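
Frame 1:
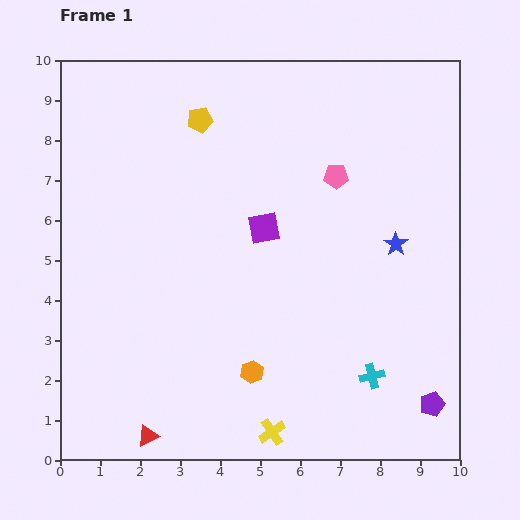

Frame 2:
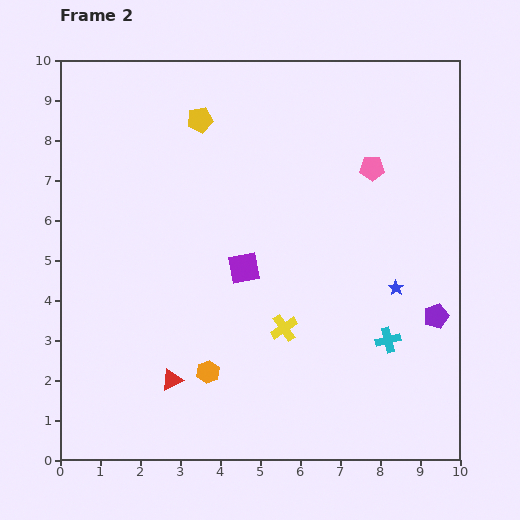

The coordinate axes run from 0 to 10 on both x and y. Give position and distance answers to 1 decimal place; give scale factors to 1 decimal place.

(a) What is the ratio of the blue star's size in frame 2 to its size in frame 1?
0.7×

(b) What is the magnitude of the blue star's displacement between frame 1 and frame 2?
1.1

The blue star moved from (8.4, 5.4) to (8.4, 4.3), a distance of √(0.0² + 1.1²) ≈ 1.1.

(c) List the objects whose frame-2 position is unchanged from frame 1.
the yellow pentagon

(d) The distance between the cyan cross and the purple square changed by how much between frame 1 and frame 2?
-0.6

Distance in frame 1: 4.6. Distance in frame 2: 4.0.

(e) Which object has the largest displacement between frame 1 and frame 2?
the yellow cross

(moved 2.6; next 2.2)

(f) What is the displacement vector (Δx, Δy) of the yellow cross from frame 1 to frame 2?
(0.3, 2.6)

The yellow cross was at (5.3, 0.7) in frame 1 and (5.6, 3.3) in frame 2.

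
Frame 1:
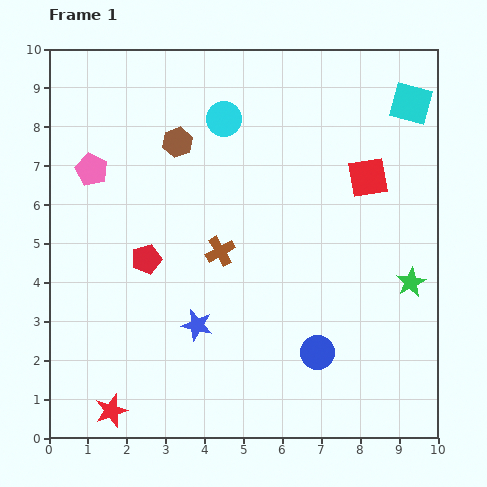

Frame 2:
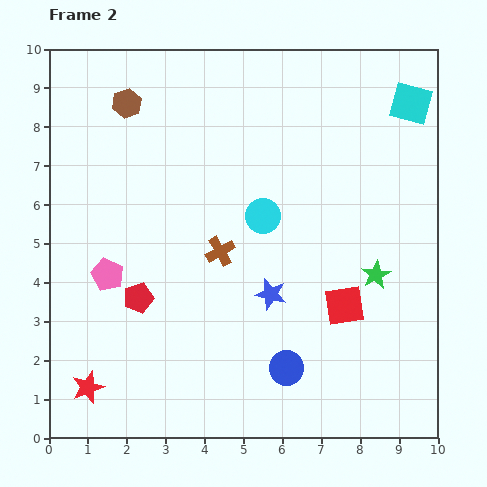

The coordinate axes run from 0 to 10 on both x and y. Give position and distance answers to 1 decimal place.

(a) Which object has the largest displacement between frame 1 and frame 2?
the red square

(moved 3.4; next 2.7)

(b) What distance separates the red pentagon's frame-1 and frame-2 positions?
1.0

The red pentagon moved from (2.5, 4.6) to (2.3, 3.6), a distance of √(0.2² + 1.0²) ≈ 1.0.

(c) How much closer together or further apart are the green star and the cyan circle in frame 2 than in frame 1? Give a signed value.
-3.1

Distance in frame 1: 6.4. Distance in frame 2: 3.3.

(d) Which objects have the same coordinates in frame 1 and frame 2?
the brown cross, the cyan square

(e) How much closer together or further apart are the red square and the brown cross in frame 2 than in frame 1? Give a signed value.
-0.7

Distance in frame 1: 4.2. Distance in frame 2: 3.5.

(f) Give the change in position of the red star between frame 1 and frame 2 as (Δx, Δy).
(-0.6, 0.6)

The red star was at (1.6, 0.7) in frame 1 and (1.0, 1.3) in frame 2.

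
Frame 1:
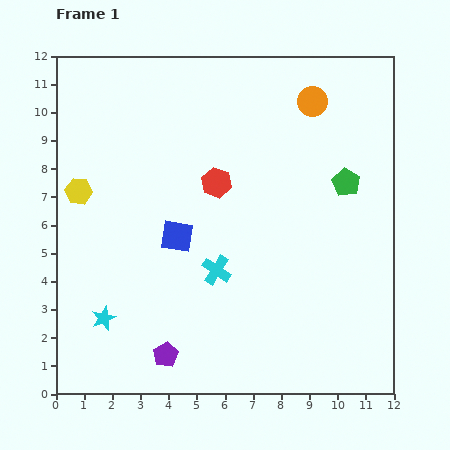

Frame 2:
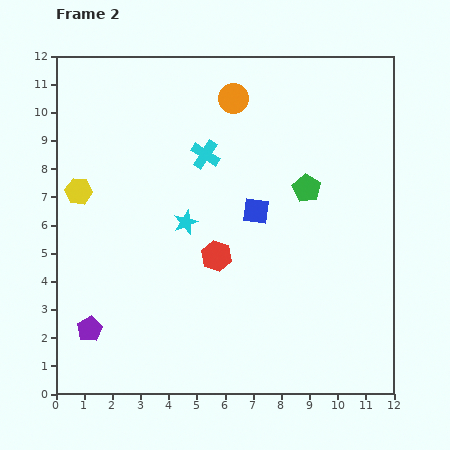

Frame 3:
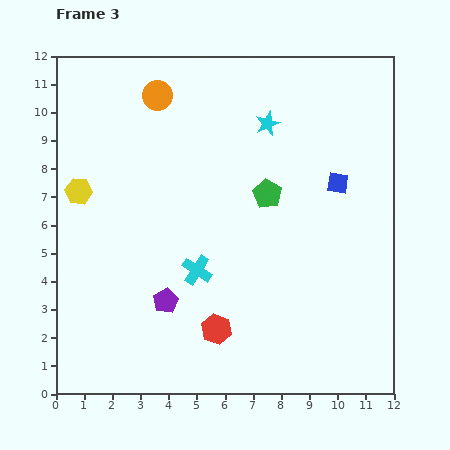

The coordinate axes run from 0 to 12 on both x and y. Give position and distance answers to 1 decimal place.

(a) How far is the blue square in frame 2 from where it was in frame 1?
2.9

The blue square moved from (4.3, 5.6) to (7.1, 6.5), a distance of √(2.8² + 0.9²) ≈ 2.9.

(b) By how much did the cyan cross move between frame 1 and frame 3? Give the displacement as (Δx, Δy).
(-0.7, 0.0)

The cyan cross was at (5.7, 4.4) in frame 1 and (5.0, 4.4) in frame 3.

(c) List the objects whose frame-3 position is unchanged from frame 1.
the yellow hexagon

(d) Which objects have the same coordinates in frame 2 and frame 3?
the yellow hexagon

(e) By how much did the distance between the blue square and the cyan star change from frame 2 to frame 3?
+0.8

Distance in frame 2: 2.5. Distance in frame 3: 3.3.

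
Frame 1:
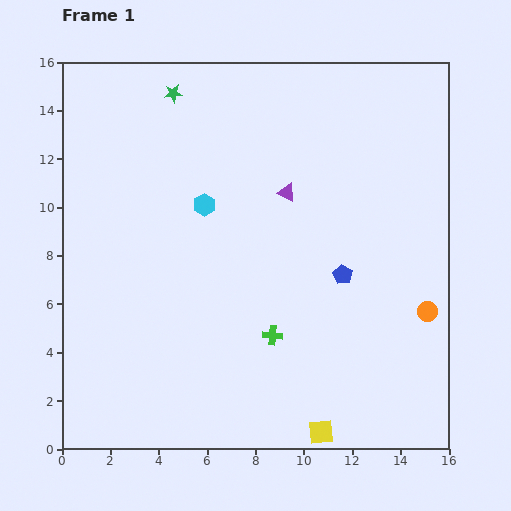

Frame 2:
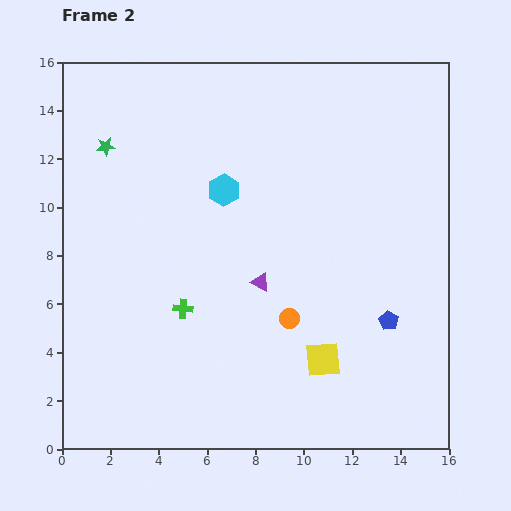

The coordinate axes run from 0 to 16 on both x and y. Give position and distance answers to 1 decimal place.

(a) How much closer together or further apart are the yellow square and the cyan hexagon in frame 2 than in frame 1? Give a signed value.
-2.5

Distance in frame 1: 10.6. Distance in frame 2: 8.1.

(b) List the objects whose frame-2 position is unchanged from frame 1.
none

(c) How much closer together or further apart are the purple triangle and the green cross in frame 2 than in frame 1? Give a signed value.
-2.5

Distance in frame 1: 5.9. Distance in frame 2: 3.4.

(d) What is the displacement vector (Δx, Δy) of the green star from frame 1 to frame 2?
(-2.8, -2.2)

The green star was at (4.6, 14.7) in frame 1 and (1.8, 12.5) in frame 2.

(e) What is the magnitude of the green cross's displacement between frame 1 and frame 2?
3.9

The green cross moved from (8.7, 4.7) to (5.0, 5.8), a distance of √(3.7² + 1.1²) ≈ 3.9.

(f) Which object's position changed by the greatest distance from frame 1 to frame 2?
the orange circle

(moved 5.7; next 3.9)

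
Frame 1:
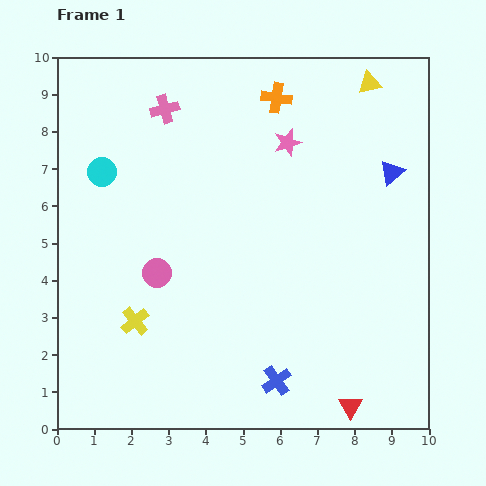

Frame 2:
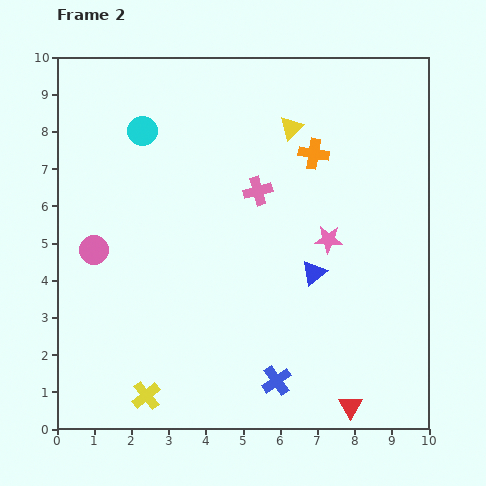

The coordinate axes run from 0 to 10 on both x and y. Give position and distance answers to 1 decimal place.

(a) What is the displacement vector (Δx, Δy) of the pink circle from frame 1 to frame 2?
(-1.7, 0.6)

The pink circle was at (2.7, 4.2) in frame 1 and (1.0, 4.8) in frame 2.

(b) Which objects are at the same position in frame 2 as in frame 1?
the blue cross, the red triangle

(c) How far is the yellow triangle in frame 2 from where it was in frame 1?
2.4

The yellow triangle moved from (8.4, 9.3) to (6.3, 8.1), a distance of √(2.1² + 1.2²) ≈ 2.4.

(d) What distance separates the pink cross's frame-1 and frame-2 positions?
3.3

The pink cross moved from (2.9, 8.6) to (5.4, 6.4), a distance of √(2.5² + 2.2²) ≈ 3.3.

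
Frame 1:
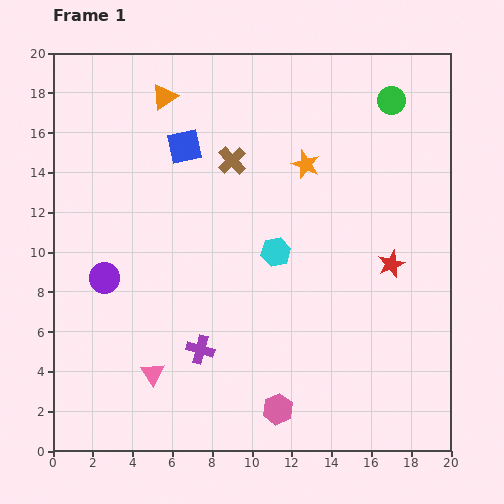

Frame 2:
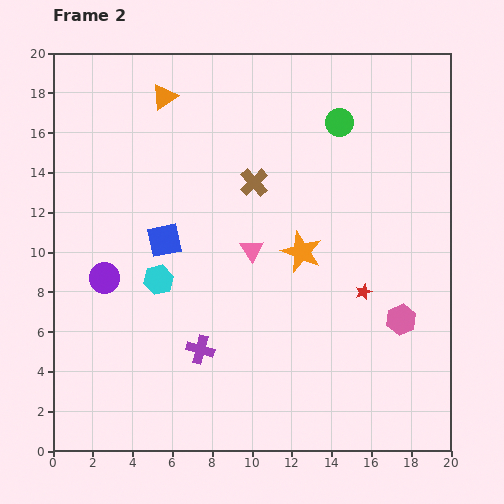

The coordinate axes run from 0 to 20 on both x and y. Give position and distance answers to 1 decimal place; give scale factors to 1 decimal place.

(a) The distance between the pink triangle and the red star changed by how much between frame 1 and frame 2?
-7.2

Distance in frame 1: 13.2. Distance in frame 2: 6.0.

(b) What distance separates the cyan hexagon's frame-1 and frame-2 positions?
6.1

The cyan hexagon moved from (11.2, 10.0) to (5.3, 8.6), a distance of √(5.9² + 1.4²) ≈ 6.1.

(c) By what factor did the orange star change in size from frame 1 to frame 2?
1.4×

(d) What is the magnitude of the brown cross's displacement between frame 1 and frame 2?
1.6

The brown cross moved from (9.0, 14.6) to (10.1, 13.5), a distance of √(1.1² + 1.1²) ≈ 1.6.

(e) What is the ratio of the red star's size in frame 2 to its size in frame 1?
0.6×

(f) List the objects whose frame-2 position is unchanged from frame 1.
the orange triangle, the purple circle, the purple cross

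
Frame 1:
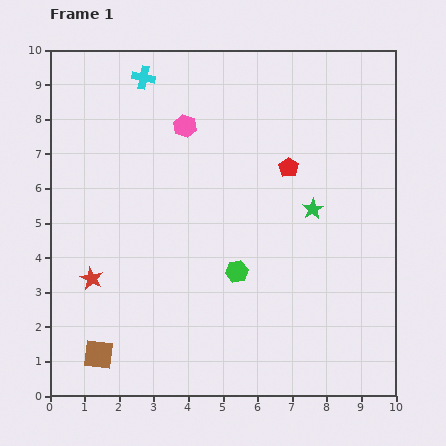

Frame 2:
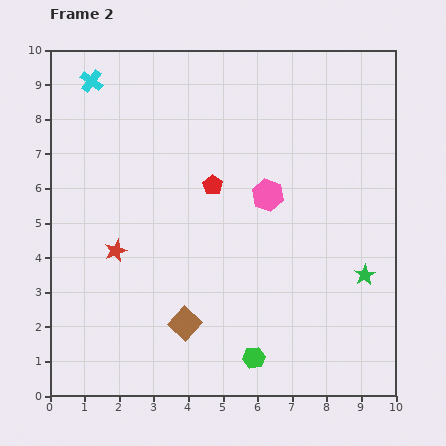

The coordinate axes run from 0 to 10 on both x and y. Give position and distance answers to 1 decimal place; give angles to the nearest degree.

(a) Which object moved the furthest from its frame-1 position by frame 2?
the pink hexagon

(moved 3.1; next 2.7)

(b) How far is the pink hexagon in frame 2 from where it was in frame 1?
3.1

The pink hexagon moved from (3.9, 7.8) to (6.3, 5.8), a distance of √(2.4² + 2.0²) ≈ 3.1.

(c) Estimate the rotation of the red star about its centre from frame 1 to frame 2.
24° clockwise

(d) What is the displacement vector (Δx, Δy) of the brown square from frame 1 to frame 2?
(2.5, 0.9)

The brown square was at (1.4, 1.2) in frame 1 and (3.9, 2.1) in frame 2.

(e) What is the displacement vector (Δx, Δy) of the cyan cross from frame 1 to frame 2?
(-1.5, -0.1)

The cyan cross was at (2.7, 9.2) in frame 1 and (1.2, 9.1) in frame 2.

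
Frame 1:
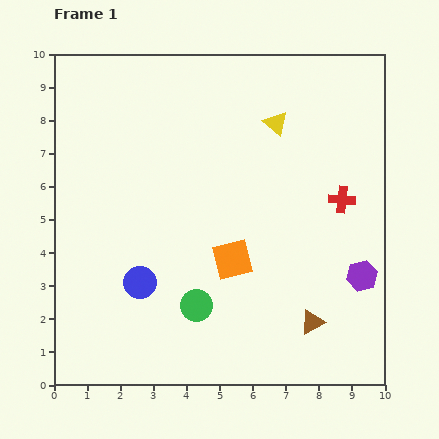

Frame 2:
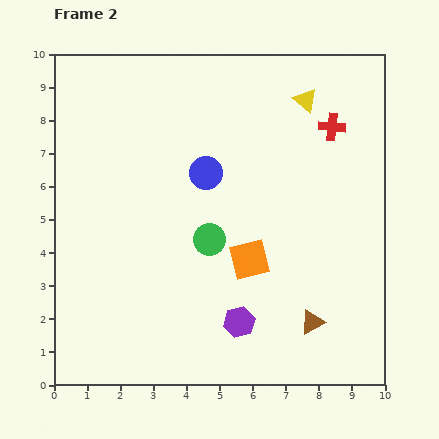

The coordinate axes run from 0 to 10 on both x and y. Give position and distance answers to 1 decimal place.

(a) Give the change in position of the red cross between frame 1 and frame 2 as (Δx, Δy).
(-0.3, 2.2)

The red cross was at (8.7, 5.6) in frame 1 and (8.4, 7.8) in frame 2.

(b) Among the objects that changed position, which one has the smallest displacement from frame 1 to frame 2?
the orange square

(moved 0.5)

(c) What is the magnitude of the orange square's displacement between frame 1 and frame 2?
0.5

The orange square moved from (5.4, 3.8) to (5.9, 3.8), a distance of √(0.5² + 0.0²) ≈ 0.5.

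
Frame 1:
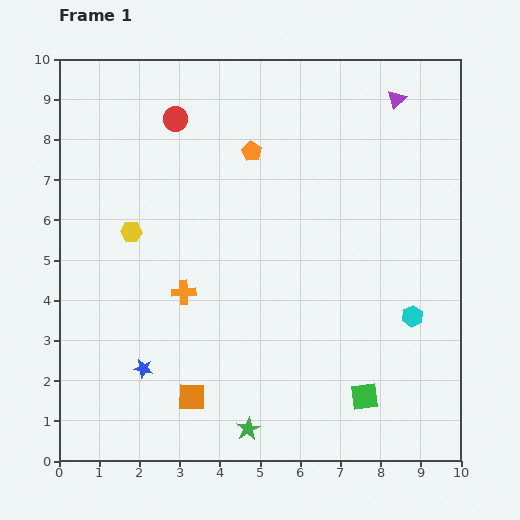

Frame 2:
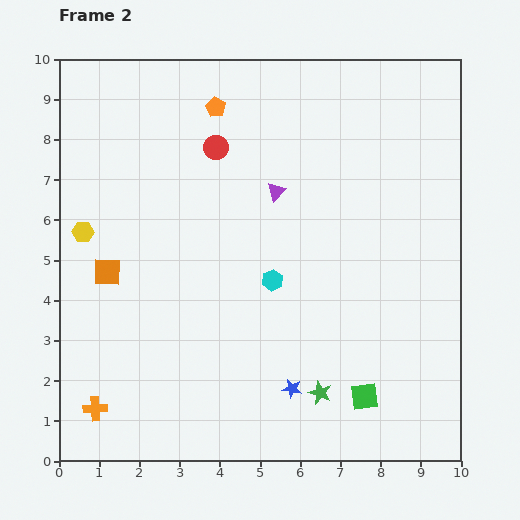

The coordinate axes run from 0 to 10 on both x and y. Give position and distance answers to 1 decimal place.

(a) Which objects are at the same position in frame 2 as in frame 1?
the green square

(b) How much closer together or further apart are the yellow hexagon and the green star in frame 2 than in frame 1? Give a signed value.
+1.4

Distance in frame 1: 5.7. Distance in frame 2: 7.1.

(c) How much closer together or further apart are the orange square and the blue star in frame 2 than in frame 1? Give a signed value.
+4.0

Distance in frame 1: 1.4. Distance in frame 2: 5.4.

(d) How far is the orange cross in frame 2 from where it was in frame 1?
3.6

The orange cross moved from (3.1, 4.2) to (0.9, 1.3), a distance of √(2.2² + 2.9²) ≈ 3.6.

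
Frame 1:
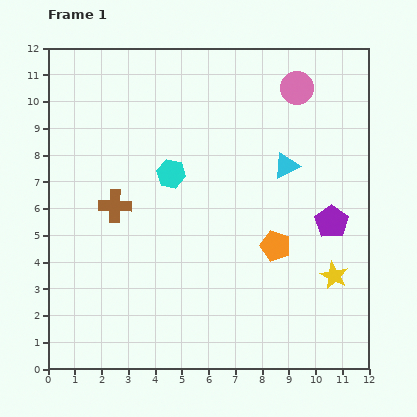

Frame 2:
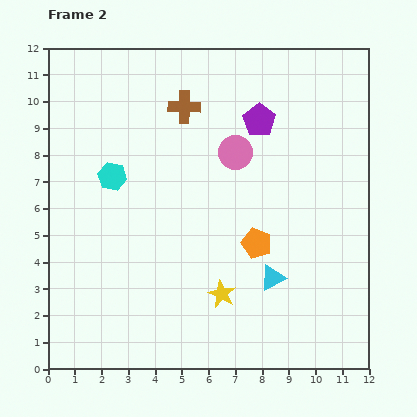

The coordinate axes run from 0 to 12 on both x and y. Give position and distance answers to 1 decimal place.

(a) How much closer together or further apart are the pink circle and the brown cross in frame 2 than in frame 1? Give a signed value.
-5.6

Distance in frame 1: 8.1. Distance in frame 2: 2.5.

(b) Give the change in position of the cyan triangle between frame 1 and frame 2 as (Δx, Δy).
(-0.5, -4.2)

The cyan triangle was at (8.9, 7.6) in frame 1 and (8.4, 3.4) in frame 2.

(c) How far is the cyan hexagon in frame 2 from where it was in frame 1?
2.2

The cyan hexagon moved from (4.6, 7.3) to (2.4, 7.2), a distance of √(2.2² + 0.1²) ≈ 2.2.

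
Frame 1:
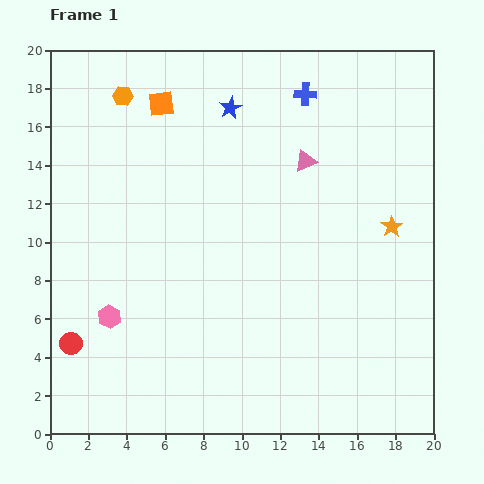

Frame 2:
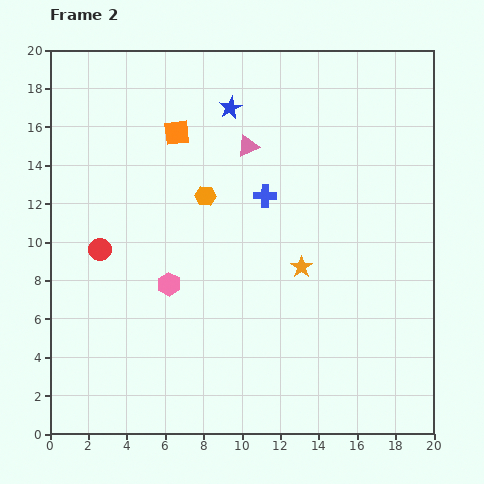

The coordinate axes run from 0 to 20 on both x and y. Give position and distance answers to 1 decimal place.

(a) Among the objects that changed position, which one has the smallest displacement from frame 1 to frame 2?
the orange square

(moved 1.7)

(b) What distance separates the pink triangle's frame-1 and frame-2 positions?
3.1

The pink triangle moved from (13.3, 14.2) to (10.3, 15.0), a distance of √(3.0² + 0.8²) ≈ 3.1.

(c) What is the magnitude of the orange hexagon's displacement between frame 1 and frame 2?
6.7

The orange hexagon moved from (3.8, 17.6) to (8.1, 12.4), a distance of √(4.3² + 5.2²) ≈ 6.7.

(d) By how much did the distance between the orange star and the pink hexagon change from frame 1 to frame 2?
-8.4

Distance in frame 1: 15.4. Distance in frame 2: 7.0.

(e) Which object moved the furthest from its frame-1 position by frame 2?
the orange hexagon

(moved 6.7; next 5.7)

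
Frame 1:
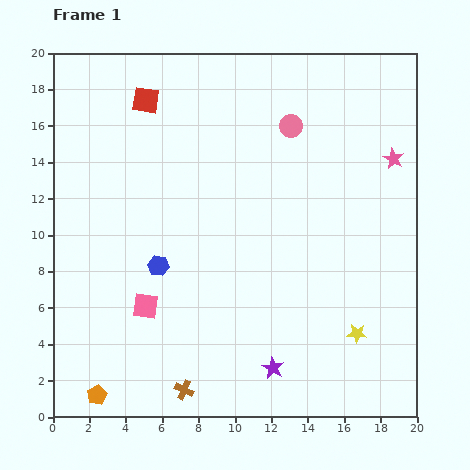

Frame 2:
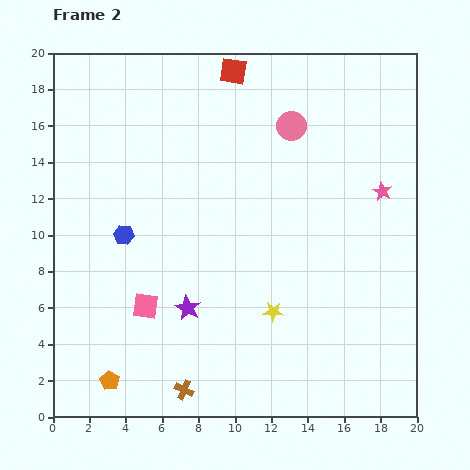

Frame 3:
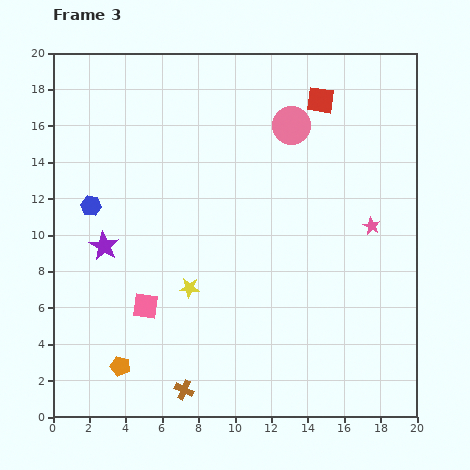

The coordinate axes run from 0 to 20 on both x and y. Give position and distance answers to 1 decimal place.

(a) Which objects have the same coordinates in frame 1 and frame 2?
the pink circle, the pink square, the brown cross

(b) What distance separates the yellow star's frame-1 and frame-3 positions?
9.5

The yellow star moved from (16.7, 4.6) to (7.5, 7.1), a distance of √(9.2² + 2.5²) ≈ 9.5.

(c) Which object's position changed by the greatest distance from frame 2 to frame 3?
the purple star

(moved 5.7; next 5.1)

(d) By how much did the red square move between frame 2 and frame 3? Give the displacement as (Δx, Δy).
(4.8, -1.6)

The red square was at (9.9, 19.0) in frame 2 and (14.7, 17.4) in frame 3.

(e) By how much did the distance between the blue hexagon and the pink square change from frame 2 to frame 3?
+2.2

Distance in frame 2: 4.1. Distance in frame 3: 6.3.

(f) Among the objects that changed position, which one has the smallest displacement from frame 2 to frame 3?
the orange pentagon

(moved 1.0)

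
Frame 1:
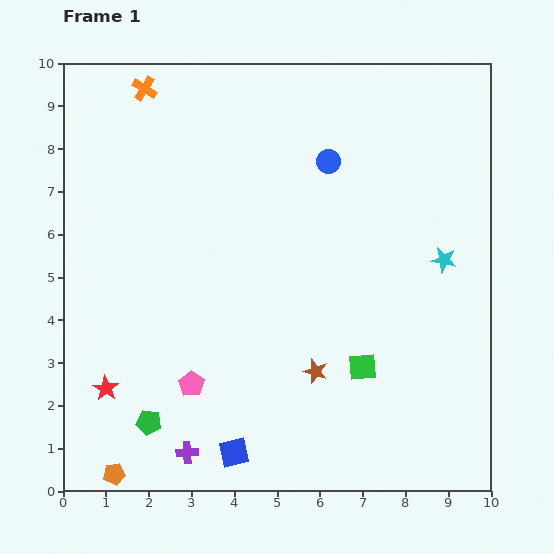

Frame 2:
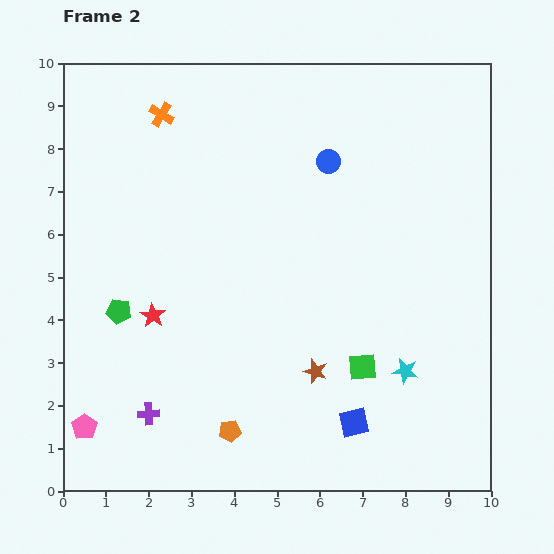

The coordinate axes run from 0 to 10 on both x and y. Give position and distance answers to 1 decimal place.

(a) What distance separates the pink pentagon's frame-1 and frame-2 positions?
2.7

The pink pentagon moved from (3.0, 2.5) to (0.5, 1.5), a distance of √(2.5² + 1.0²) ≈ 2.7.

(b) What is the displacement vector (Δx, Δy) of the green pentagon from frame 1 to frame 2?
(-0.7, 2.6)

The green pentagon was at (2.0, 1.6) in frame 1 and (1.3, 4.2) in frame 2.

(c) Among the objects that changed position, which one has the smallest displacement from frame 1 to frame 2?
the orange cross

(moved 0.7)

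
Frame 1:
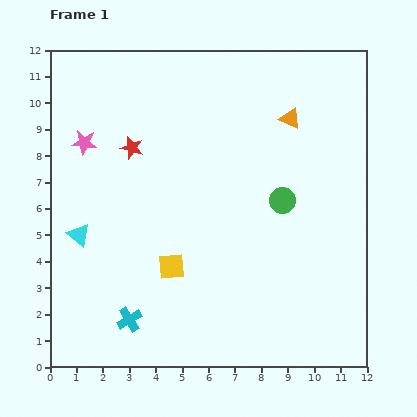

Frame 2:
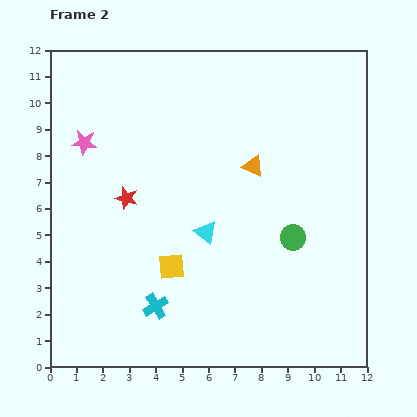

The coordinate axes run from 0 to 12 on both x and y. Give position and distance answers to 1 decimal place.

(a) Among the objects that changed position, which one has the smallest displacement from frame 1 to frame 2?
the cyan cross

(moved 1.1)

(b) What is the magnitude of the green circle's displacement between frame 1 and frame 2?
1.5

The green circle moved from (8.8, 6.3) to (9.2, 4.9), a distance of √(0.4² + 1.4²) ≈ 1.5.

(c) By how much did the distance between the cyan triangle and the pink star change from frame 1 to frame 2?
+2.2

Distance in frame 1: 3.5. Distance in frame 2: 5.7.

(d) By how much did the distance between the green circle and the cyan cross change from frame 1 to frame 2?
-1.5

Distance in frame 1: 7.3. Distance in frame 2: 5.8.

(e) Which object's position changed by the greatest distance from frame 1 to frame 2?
the cyan triangle

(moved 4.8; next 2.3)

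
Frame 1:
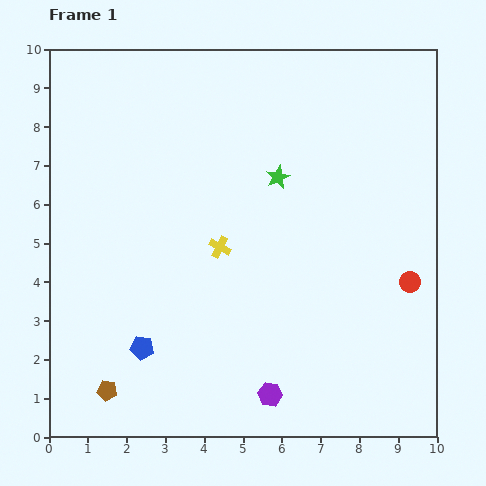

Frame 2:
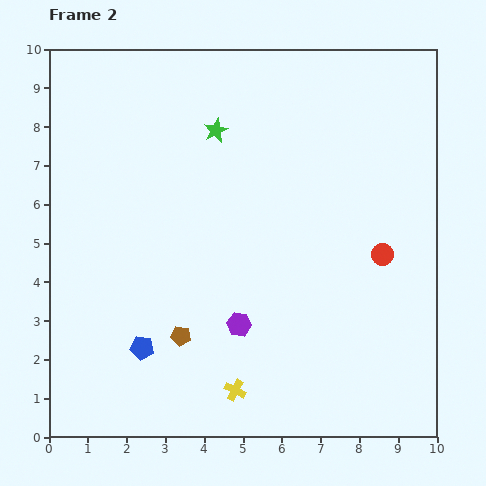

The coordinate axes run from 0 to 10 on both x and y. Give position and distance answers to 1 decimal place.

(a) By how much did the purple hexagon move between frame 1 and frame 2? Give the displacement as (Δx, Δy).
(-0.8, 1.8)

The purple hexagon was at (5.7, 1.1) in frame 1 and (4.9, 2.9) in frame 2.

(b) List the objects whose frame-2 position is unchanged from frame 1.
the blue pentagon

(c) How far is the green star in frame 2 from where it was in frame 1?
2.0

The green star moved from (5.9, 6.7) to (4.3, 7.9), a distance of √(1.6² + 1.2²) ≈ 2.0.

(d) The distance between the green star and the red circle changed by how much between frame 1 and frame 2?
+1.1

Distance in frame 1: 4.3. Distance in frame 2: 5.4.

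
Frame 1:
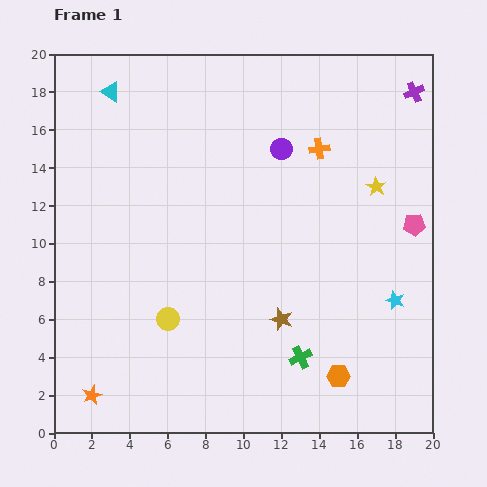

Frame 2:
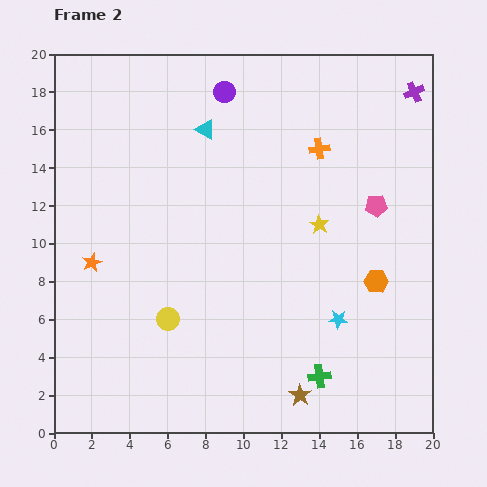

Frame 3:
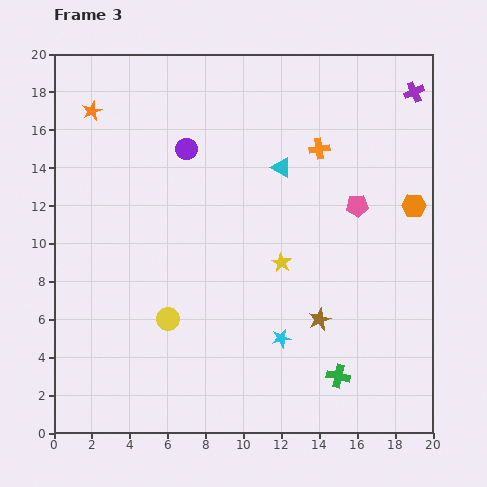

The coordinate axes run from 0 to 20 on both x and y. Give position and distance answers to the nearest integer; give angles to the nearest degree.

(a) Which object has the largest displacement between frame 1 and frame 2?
the orange star

(moved 7; next 5)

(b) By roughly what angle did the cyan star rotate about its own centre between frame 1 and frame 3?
31° counter-clockwise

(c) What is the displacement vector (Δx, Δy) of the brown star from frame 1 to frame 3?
(2, 0)

The brown star was at (12, 6) in frame 1 and (14, 6) in frame 3.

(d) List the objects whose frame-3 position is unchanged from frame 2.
the orange cross, the yellow circle, the purple cross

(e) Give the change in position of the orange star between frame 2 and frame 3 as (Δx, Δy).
(0, 8)

The orange star was at (2, 9) in frame 2 and (2, 17) in frame 3.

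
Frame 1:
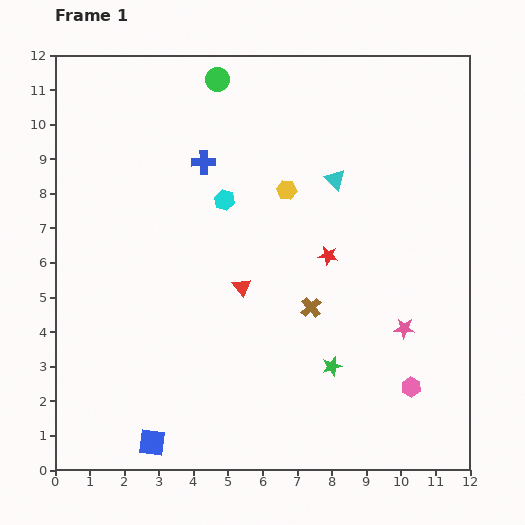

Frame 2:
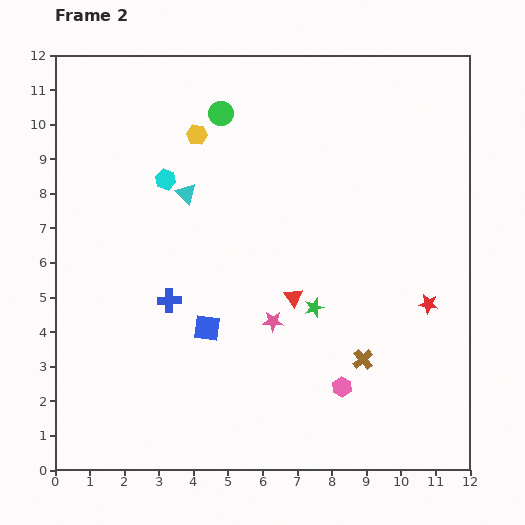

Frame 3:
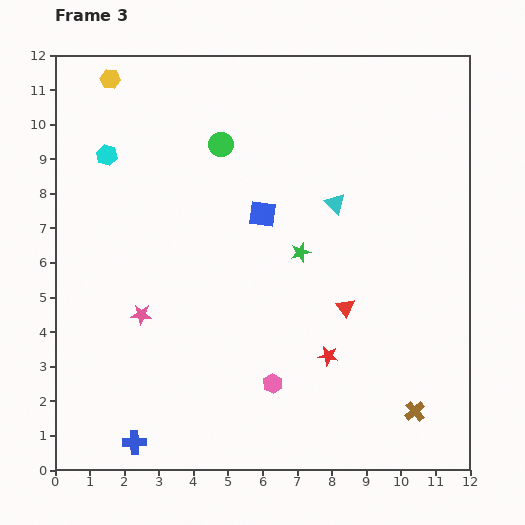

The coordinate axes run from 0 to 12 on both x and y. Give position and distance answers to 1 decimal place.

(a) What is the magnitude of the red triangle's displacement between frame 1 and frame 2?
1.5

The red triangle moved from (5.4, 5.3) to (6.9, 5.0), a distance of √(1.5² + 0.3²) ≈ 1.5.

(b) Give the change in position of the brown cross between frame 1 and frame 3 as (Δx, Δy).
(3.0, -3.0)

The brown cross was at (7.4, 4.7) in frame 1 and (10.4, 1.7) in frame 3.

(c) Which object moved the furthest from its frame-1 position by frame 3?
the blue cross

(moved 8.3; next 7.6)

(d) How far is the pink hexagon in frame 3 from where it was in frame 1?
4.0

The pink hexagon moved from (10.3, 2.4) to (6.3, 2.5), a distance of √(4.0² + 0.1²) ≈ 4.0.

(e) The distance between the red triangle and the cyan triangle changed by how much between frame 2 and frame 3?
-1.3

Distance in frame 2: 4.3. Distance in frame 3: 3.0.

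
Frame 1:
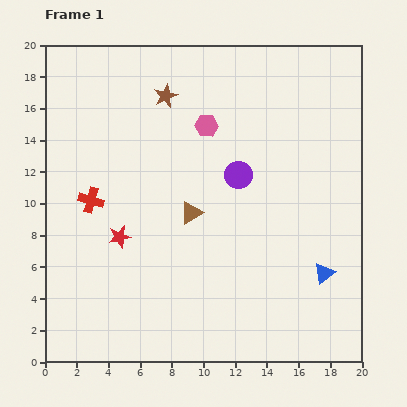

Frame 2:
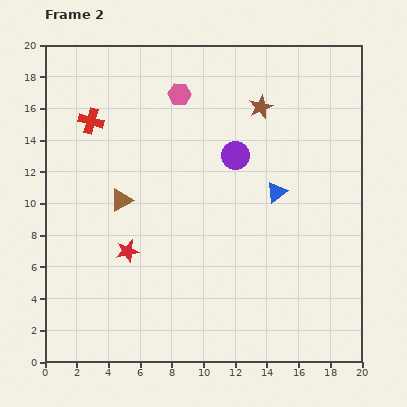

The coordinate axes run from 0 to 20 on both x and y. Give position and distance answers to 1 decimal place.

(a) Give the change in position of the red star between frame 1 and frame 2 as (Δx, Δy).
(0.5, -0.9)

The red star was at (4.7, 7.9) in frame 1 and (5.2, 7.0) in frame 2.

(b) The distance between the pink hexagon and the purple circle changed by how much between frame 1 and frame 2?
+1.5

Distance in frame 1: 3.7. Distance in frame 2: 5.2.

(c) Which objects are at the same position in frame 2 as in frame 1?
none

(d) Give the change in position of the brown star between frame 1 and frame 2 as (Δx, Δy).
(6.0, -0.7)

The brown star was at (7.6, 16.8) in frame 1 and (13.6, 16.1) in frame 2.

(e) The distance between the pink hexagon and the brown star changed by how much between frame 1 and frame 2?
+2.0

Distance in frame 1: 3.2. Distance in frame 2: 5.2.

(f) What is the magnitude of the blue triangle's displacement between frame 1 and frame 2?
5.9

The blue triangle moved from (17.6, 5.6) to (14.6, 10.7), a distance of √(3.0² + 5.1²) ≈ 5.9.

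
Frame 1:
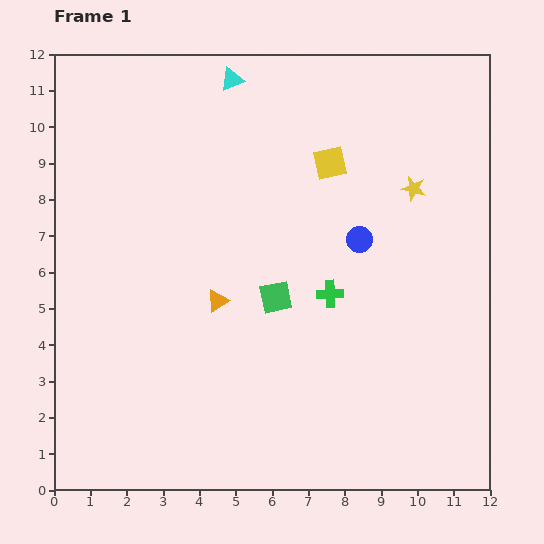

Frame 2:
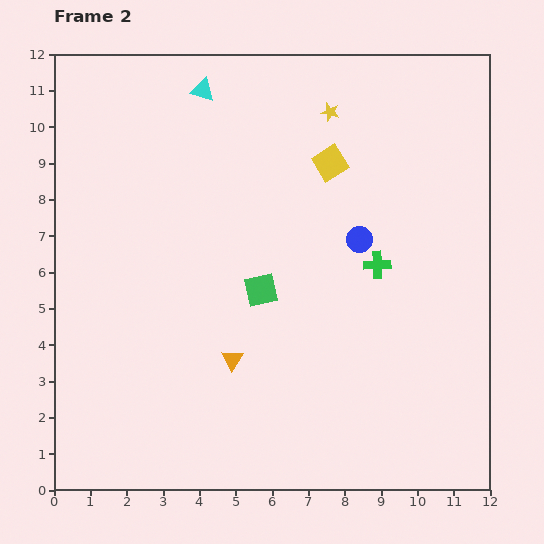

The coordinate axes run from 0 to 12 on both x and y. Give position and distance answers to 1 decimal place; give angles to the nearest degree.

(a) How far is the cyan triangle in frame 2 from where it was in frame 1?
0.9

The cyan triangle moved from (4.9, 11.3) to (4.1, 11.0), a distance of √(0.8² + 0.3²) ≈ 0.9.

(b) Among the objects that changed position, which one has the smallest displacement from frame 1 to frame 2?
the green square

(moved 0.4)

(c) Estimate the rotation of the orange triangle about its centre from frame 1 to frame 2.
26° counter-clockwise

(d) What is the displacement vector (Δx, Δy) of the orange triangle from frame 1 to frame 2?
(0.4, -1.6)

The orange triangle was at (4.5, 5.2) in frame 1 and (4.9, 3.6) in frame 2.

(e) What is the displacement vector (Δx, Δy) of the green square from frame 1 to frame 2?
(-0.4, 0.2)

The green square was at (6.1, 5.3) in frame 1 and (5.7, 5.5) in frame 2.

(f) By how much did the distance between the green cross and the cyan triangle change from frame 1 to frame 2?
+0.3

Distance in frame 1: 6.5. Distance in frame 2: 6.8.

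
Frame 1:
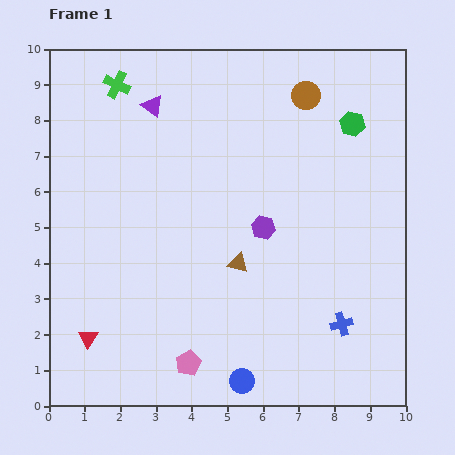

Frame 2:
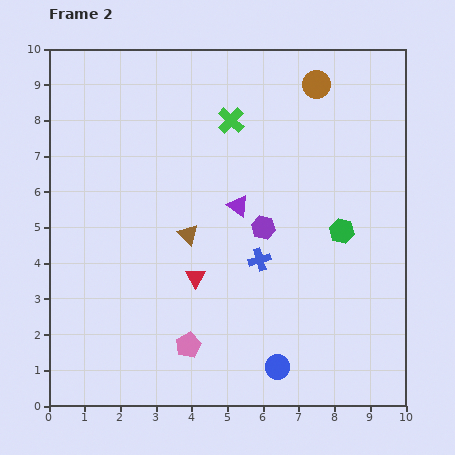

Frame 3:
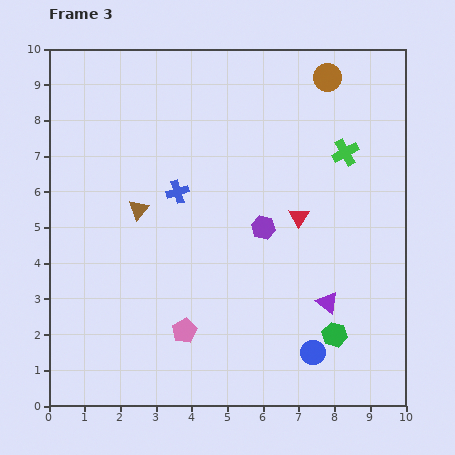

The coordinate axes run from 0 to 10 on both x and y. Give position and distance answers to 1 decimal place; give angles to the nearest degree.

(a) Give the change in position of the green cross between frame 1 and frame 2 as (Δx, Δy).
(3.2, -1.0)

The green cross was at (1.9, 9.0) in frame 1 and (5.1, 8.0) in frame 2.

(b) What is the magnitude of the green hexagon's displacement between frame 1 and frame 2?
3.0

The green hexagon moved from (8.5, 7.9) to (8.2, 4.9), a distance of √(0.3² + 3.0²) ≈ 3.0.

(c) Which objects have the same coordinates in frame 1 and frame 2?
the purple hexagon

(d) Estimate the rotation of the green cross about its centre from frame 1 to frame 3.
35° clockwise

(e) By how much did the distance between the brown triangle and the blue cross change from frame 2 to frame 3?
-0.9

Distance in frame 2: 2.1. Distance in frame 3: 1.2.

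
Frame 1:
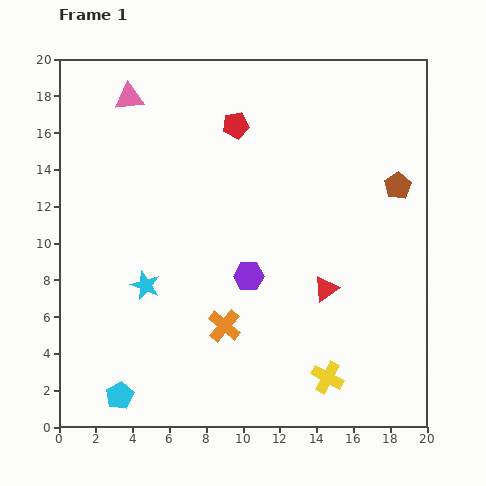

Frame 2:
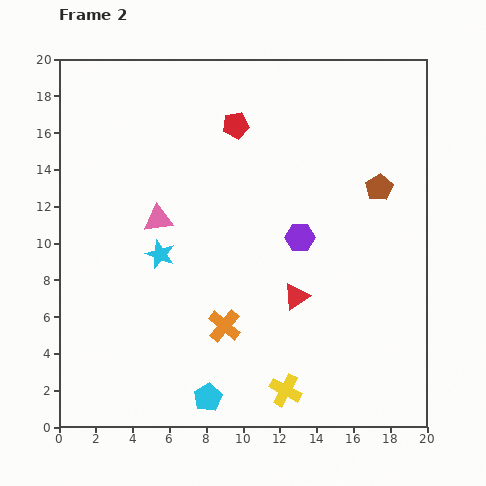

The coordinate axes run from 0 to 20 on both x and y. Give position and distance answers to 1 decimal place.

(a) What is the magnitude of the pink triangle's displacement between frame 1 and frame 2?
6.8

The pink triangle moved from (3.8, 17.9) to (5.4, 11.3), a distance of √(1.6² + 6.6²) ≈ 6.8.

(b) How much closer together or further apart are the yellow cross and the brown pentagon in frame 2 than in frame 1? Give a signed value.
+1.0

Distance in frame 1: 11.1. Distance in frame 2: 12.1.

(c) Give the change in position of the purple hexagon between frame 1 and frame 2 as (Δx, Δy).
(2.8, 2.1)

The purple hexagon was at (10.3, 8.2) in frame 1 and (13.1, 10.3) in frame 2.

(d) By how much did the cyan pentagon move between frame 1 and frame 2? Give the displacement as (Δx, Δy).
(4.8, -0.1)

The cyan pentagon was at (3.3, 1.7) in frame 1 and (8.1, 1.6) in frame 2.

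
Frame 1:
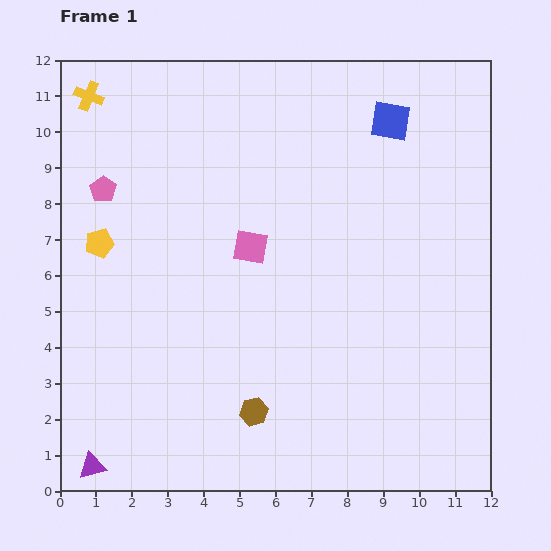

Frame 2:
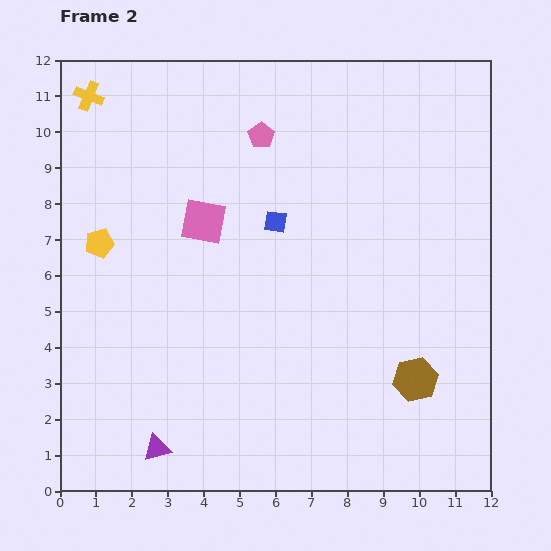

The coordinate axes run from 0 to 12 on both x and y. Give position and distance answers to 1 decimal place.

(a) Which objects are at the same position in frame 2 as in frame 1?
the yellow pentagon, the yellow cross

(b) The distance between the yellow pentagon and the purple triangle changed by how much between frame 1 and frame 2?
-0.3

Distance in frame 1: 6.2. Distance in frame 2: 5.9.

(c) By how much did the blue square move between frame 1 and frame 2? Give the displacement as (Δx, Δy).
(-3.2, -2.8)

The blue square was at (9.2, 10.3) in frame 1 and (6.0, 7.5) in frame 2.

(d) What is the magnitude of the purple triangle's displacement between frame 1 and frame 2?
1.9

The purple triangle moved from (0.9, 0.7) to (2.7, 1.2), a distance of √(1.8² + 0.5²) ≈ 1.9.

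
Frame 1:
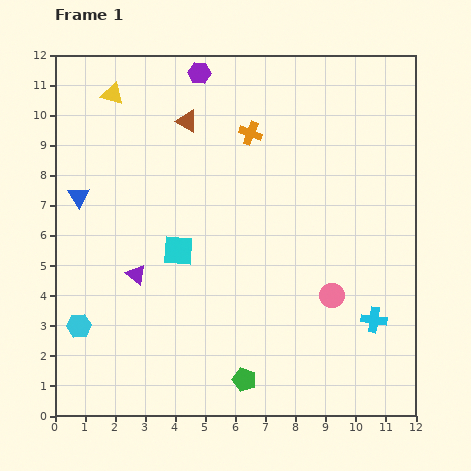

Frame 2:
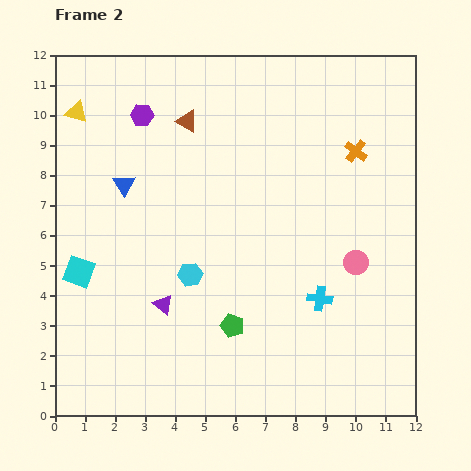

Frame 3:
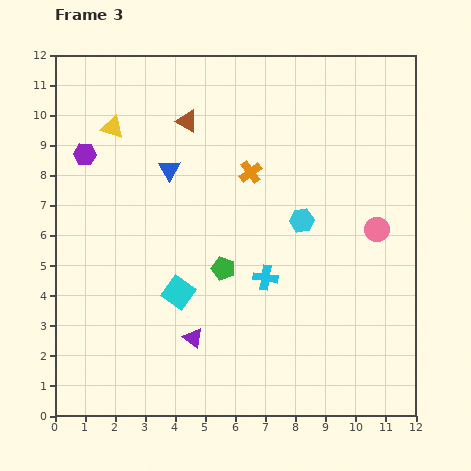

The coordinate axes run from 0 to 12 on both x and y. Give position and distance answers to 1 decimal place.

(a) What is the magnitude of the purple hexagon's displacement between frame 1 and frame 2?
2.4

The purple hexagon moved from (4.8, 11.4) to (2.9, 10.0), a distance of √(1.9² + 1.4²) ≈ 2.4.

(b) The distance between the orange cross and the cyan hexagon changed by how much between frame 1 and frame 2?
-1.7

Distance in frame 1: 8.6. Distance in frame 2: 6.9.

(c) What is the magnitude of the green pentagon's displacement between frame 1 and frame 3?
3.8

The green pentagon moved from (6.3, 1.2) to (5.6, 4.9), a distance of √(0.7² + 3.7²) ≈ 3.8.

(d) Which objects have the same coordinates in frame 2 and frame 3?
the brown triangle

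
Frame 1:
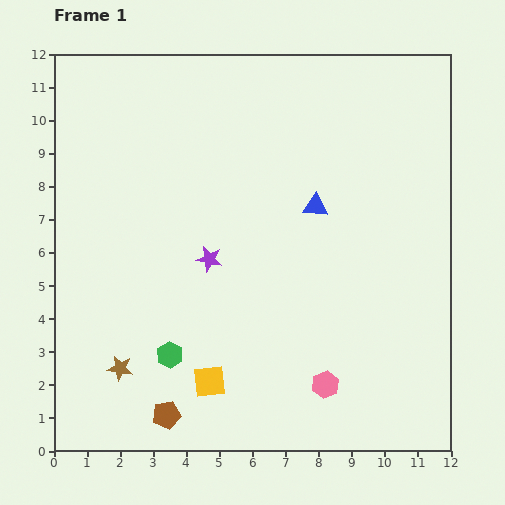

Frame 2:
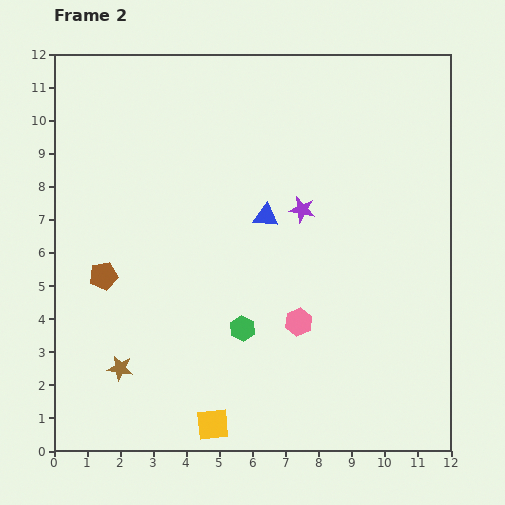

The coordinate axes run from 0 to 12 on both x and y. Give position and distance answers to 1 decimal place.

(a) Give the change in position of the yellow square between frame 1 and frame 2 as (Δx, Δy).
(0.1, -1.3)

The yellow square was at (4.7, 2.1) in frame 1 and (4.8, 0.8) in frame 2.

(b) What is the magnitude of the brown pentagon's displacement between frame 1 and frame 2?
4.6

The brown pentagon moved from (3.4, 1.1) to (1.5, 5.3), a distance of √(1.9² + 4.2²) ≈ 4.6.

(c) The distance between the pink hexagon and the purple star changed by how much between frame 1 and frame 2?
-1.8

Distance in frame 1: 5.2. Distance in frame 2: 3.4.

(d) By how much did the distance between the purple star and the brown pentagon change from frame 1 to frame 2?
+1.4

Distance in frame 1: 4.9. Distance in frame 2: 6.3.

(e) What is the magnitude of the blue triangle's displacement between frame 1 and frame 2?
1.5

The blue triangle moved from (7.9, 7.4) to (6.4, 7.1), a distance of √(1.5² + 0.3²) ≈ 1.5.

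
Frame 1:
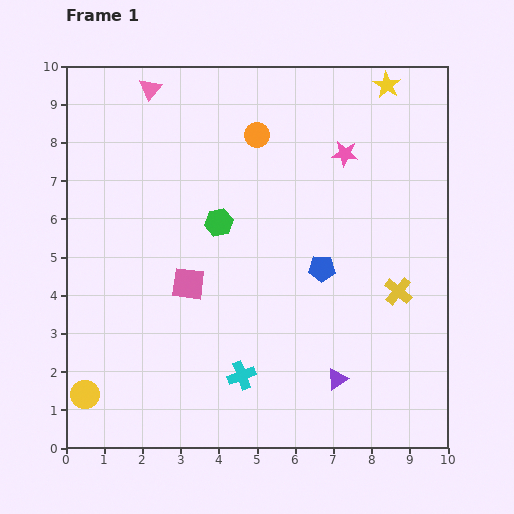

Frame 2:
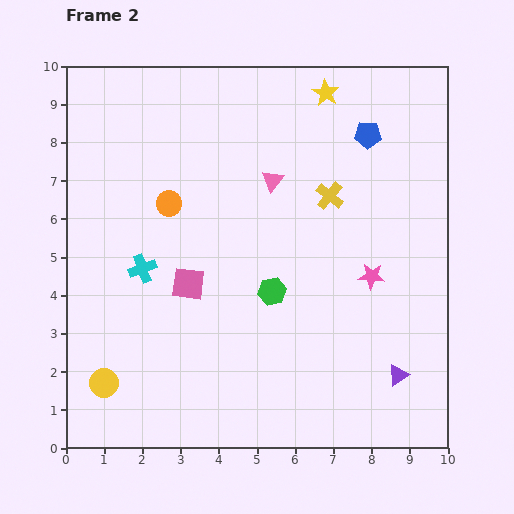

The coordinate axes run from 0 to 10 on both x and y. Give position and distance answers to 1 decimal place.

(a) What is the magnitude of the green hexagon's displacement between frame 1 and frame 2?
2.3

The green hexagon moved from (4.0, 5.9) to (5.4, 4.1), a distance of √(1.4² + 1.8²) ≈ 2.3.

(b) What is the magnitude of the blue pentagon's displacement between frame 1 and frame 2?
3.7

The blue pentagon moved from (6.7, 4.7) to (7.9, 8.2), a distance of √(1.2² + 3.5²) ≈ 3.7.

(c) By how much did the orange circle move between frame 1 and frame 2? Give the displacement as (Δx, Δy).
(-2.3, -1.8)

The orange circle was at (5.0, 8.2) in frame 1 and (2.7, 6.4) in frame 2.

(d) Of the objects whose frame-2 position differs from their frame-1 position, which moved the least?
the yellow circle

(moved 0.6)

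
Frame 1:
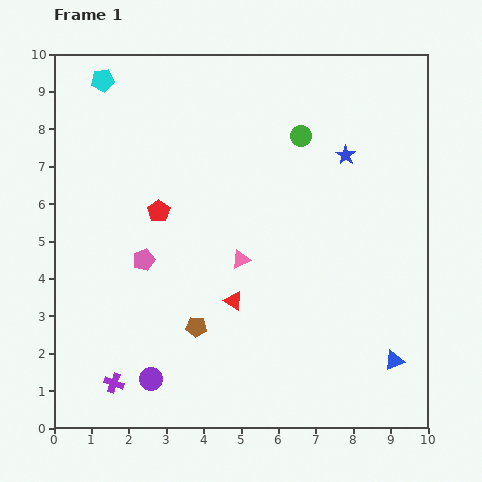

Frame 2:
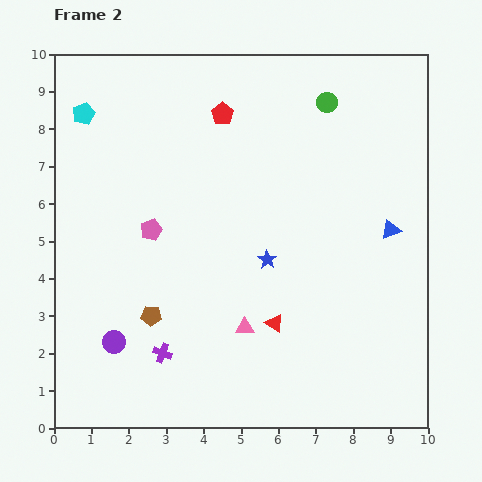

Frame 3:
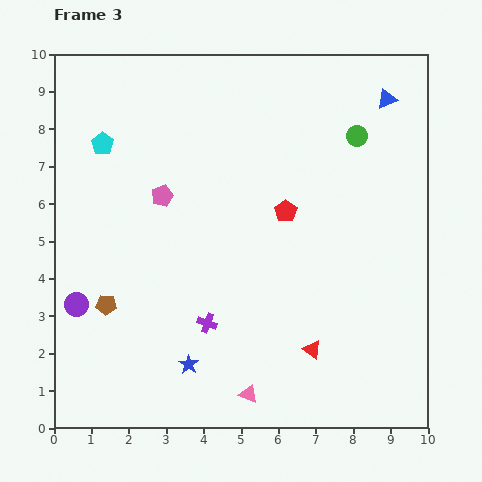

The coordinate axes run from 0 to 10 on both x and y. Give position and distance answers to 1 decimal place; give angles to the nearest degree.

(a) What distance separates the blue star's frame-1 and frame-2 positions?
3.5

The blue star moved from (7.8, 7.3) to (5.7, 4.5), a distance of √(2.1² + 2.8²) ≈ 3.5.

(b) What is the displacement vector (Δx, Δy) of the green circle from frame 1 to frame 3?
(1.5, 0.0)

The green circle was at (6.6, 7.8) in frame 1 and (8.1, 7.8) in frame 3.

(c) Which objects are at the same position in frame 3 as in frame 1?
none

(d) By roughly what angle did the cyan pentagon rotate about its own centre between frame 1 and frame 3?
30° counter-clockwise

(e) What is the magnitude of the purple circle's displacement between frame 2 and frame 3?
1.4

The purple circle moved from (1.6, 2.3) to (0.6, 3.3), a distance of √(1.0² + 1.0²) ≈ 1.4.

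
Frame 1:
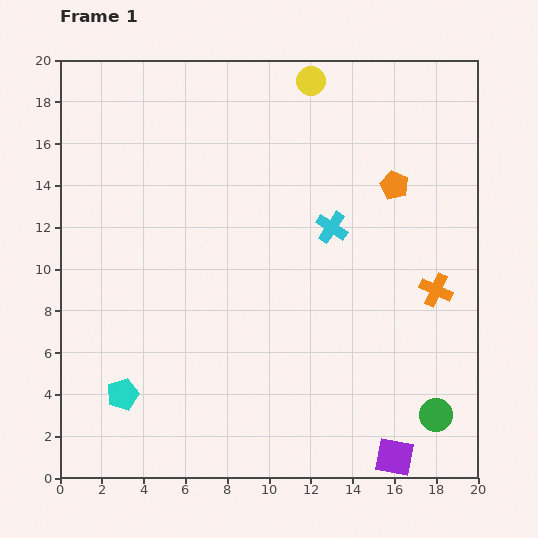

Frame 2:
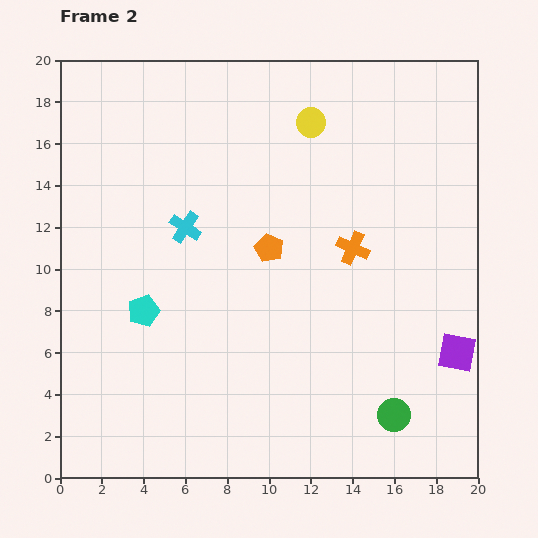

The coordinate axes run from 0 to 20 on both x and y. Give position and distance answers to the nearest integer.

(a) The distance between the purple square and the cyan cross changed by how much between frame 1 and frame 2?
+3

Distance in frame 1: 11. Distance in frame 2: 14.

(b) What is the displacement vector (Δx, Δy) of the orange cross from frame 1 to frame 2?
(-4, 2)

The orange cross was at (18, 9) in frame 1 and (14, 11) in frame 2.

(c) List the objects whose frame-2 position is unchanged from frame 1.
none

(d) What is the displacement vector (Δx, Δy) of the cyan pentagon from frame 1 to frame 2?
(1, 4)

The cyan pentagon was at (3, 4) in frame 1 and (4, 8) in frame 2.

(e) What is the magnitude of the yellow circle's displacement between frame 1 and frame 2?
2

The yellow circle moved from (12, 19) to (12, 17), a distance of √(0² + 2²) ≈ 2.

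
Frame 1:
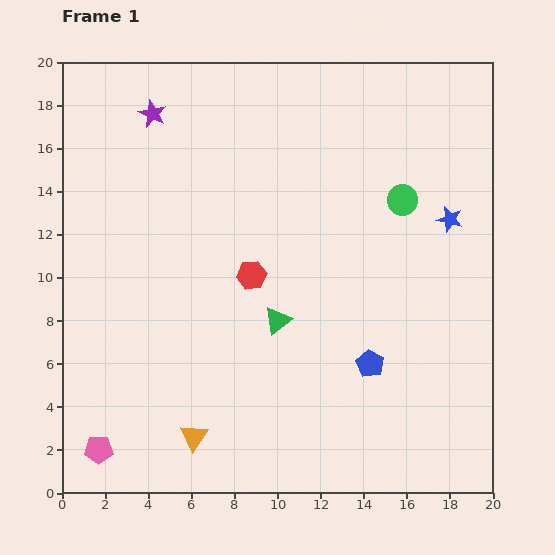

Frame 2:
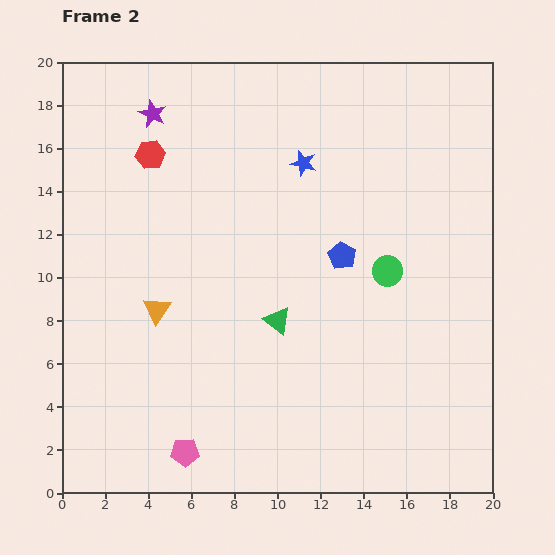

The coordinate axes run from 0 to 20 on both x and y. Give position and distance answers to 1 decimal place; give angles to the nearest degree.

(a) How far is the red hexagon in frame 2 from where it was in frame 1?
7.3

The red hexagon moved from (8.8, 10.1) to (4.1, 15.7), a distance of √(4.7² + 5.6²) ≈ 7.3.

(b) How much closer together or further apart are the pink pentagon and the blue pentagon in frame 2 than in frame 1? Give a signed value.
-1.5

Distance in frame 1: 13.2. Distance in frame 2: 11.7.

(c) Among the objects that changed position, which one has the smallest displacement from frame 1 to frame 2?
the green circle

(moved 3.4)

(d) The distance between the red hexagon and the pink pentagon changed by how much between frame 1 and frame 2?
+3.1

Distance in frame 1: 10.8. Distance in frame 2: 13.9.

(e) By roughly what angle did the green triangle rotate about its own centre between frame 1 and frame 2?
44° counter-clockwise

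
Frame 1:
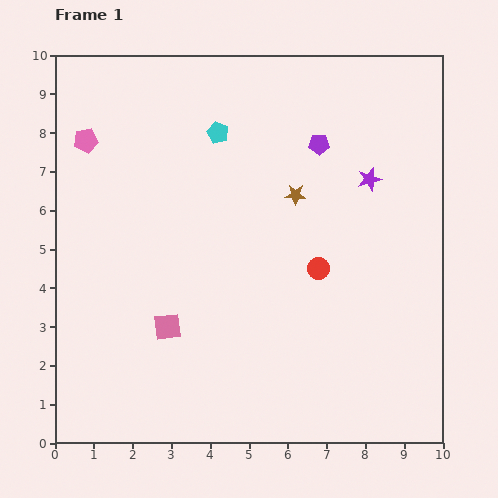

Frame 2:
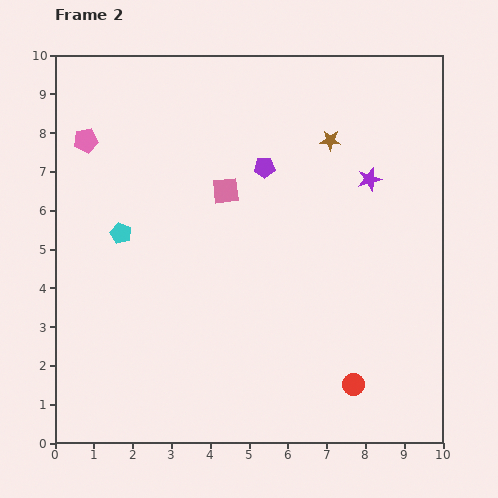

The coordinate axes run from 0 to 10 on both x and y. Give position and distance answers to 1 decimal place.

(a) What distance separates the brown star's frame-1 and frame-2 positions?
1.7

The brown star moved from (6.2, 6.4) to (7.1, 7.8), a distance of √(0.9² + 1.4²) ≈ 1.7.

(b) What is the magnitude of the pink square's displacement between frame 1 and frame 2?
3.8

The pink square moved from (2.9, 3.0) to (4.4, 6.5), a distance of √(1.5² + 3.5²) ≈ 3.8.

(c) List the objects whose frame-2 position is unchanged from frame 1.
the pink pentagon, the purple star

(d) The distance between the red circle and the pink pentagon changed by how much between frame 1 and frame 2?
+2.5

Distance in frame 1: 6.8. Distance in frame 2: 9.3.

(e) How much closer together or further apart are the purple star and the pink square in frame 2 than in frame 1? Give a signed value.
-2.7

Distance in frame 1: 6.4. Distance in frame 2: 3.7.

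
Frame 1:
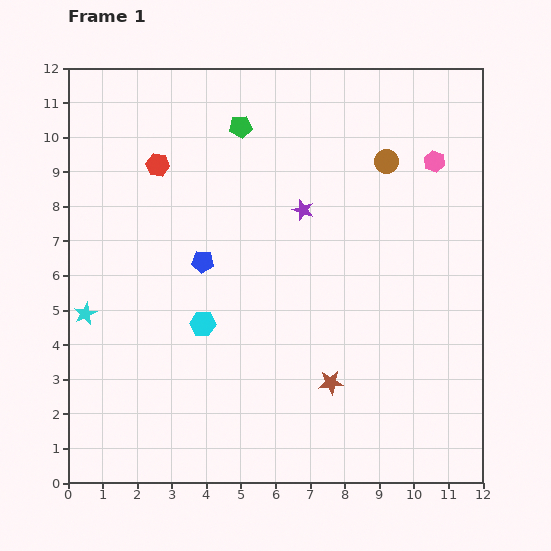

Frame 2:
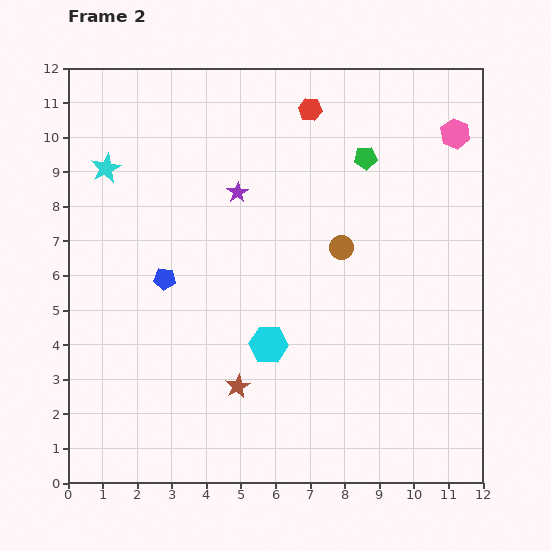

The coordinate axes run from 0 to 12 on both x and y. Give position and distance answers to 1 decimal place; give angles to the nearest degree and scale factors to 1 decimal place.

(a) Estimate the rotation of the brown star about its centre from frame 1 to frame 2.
22° counter-clockwise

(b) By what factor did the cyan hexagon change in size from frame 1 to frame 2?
1.5×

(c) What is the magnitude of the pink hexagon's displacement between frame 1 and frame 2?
1.0

The pink hexagon moved from (10.6, 9.3) to (11.2, 10.1), a distance of √(0.6² + 0.8²) ≈ 1.0.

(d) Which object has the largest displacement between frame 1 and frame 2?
the red hexagon

(moved 4.7; next 4.2)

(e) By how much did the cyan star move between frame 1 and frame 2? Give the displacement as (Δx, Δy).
(0.6, 4.2)

The cyan star was at (0.5, 4.9) in frame 1 and (1.1, 9.1) in frame 2.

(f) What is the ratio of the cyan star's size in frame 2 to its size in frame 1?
1.3×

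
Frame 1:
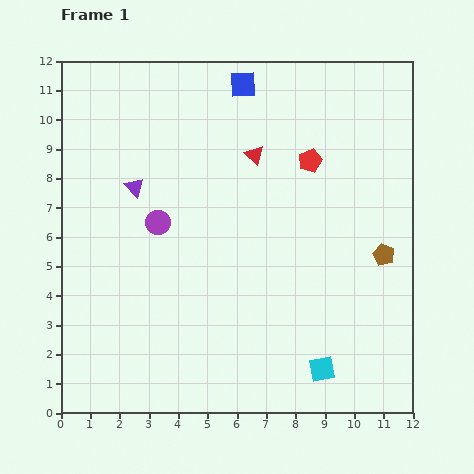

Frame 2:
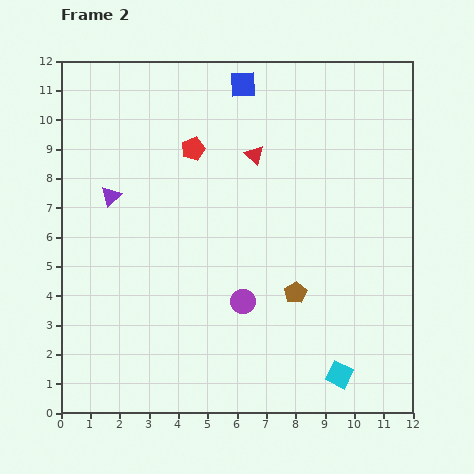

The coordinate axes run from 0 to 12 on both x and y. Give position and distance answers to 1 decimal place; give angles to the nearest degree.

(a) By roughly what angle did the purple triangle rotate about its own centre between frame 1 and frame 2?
30° clockwise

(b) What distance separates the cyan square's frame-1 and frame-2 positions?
0.6

The cyan square moved from (8.9, 1.5) to (9.5, 1.3), a distance of √(0.6² + 0.2²) ≈ 0.6.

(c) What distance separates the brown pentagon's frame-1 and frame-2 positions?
3.3

The brown pentagon moved from (11.0, 5.4) to (8.0, 4.1), a distance of √(3.0² + 1.3²) ≈ 3.3.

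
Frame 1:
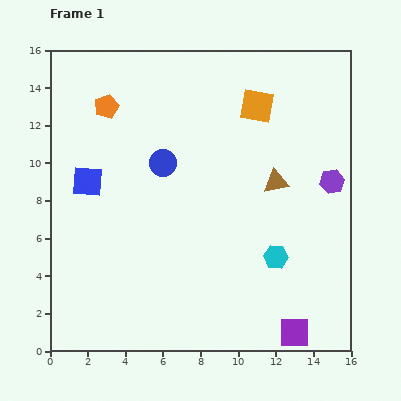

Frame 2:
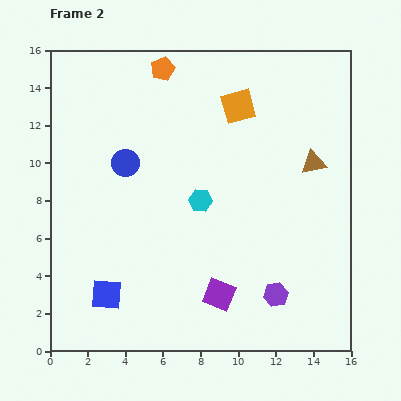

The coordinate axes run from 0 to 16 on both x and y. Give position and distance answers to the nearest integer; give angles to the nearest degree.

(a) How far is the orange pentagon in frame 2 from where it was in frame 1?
4

The orange pentagon moved from (3, 13) to (6, 15), a distance of √(3² + 2²) ≈ 4.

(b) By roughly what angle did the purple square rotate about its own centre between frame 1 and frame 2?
21° clockwise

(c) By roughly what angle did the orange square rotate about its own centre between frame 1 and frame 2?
26° counter-clockwise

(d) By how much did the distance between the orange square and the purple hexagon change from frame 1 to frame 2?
+4

Distance in frame 1: 6. Distance in frame 2: 10.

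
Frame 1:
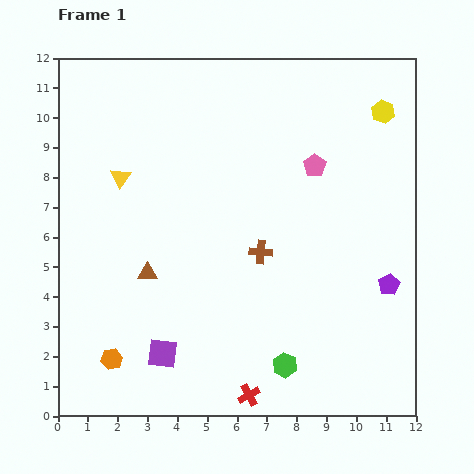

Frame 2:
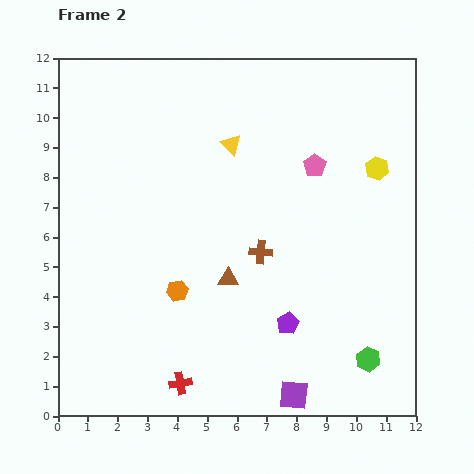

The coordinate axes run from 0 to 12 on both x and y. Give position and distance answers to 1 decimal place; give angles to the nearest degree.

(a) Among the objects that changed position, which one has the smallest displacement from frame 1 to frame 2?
the yellow hexagon

(moved 1.9)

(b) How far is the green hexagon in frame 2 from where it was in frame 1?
2.8

The green hexagon moved from (7.6, 1.7) to (10.4, 1.9), a distance of √(2.8² + 0.2²) ≈ 2.8.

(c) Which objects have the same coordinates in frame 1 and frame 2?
the brown cross, the pink pentagon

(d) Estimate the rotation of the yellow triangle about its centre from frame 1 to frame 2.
22° counter-clockwise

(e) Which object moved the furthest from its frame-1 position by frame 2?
the purple square

(moved 4.6; next 3.9)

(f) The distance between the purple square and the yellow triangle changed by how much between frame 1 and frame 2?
+2.6

Distance in frame 1: 6.1. Distance in frame 2: 8.7.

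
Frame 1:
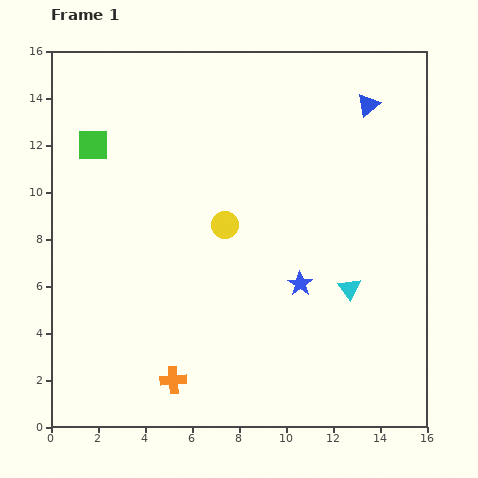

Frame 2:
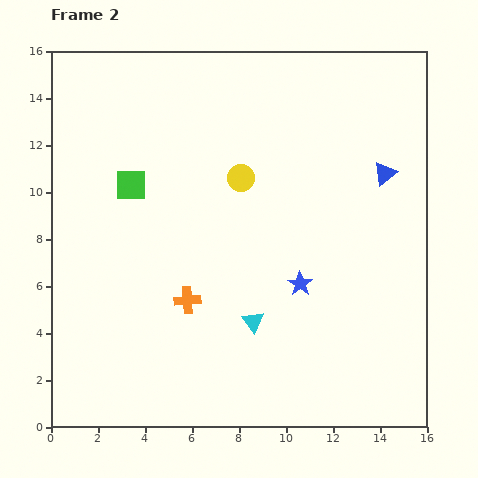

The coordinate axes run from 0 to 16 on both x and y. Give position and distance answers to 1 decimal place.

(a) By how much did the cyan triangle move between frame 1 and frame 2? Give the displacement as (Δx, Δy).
(-4.1, -1.4)

The cyan triangle was at (12.7, 5.9) in frame 1 and (8.6, 4.5) in frame 2.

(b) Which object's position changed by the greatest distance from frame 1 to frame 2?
the cyan triangle

(moved 4.3; next 3.5)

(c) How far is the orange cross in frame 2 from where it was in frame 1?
3.5

The orange cross moved from (5.2, 2.0) to (5.8, 5.4), a distance of √(0.6² + 3.4²) ≈ 3.5.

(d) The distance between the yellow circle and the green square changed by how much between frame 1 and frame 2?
-1.9

Distance in frame 1: 6.6. Distance in frame 2: 4.7.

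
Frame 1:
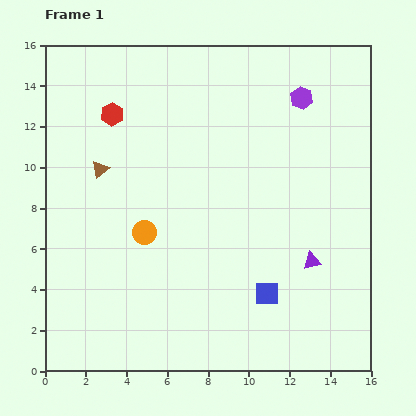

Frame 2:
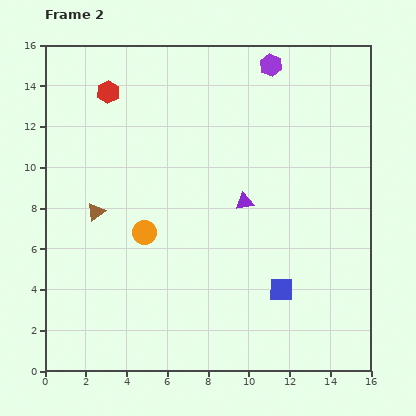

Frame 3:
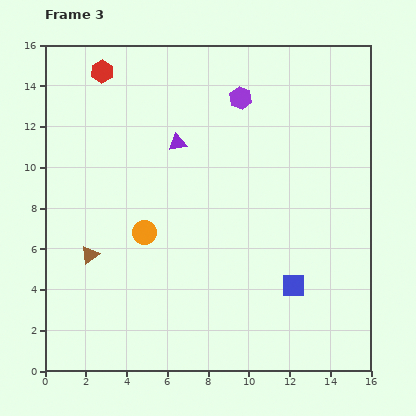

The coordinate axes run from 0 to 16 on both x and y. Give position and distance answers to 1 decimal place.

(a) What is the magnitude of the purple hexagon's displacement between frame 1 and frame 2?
2.2

The purple hexagon moved from (12.6, 13.4) to (11.1, 15.0), a distance of √(1.5² + 1.6²) ≈ 2.2.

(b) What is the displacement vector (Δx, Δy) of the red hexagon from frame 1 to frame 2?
(-0.2, 1.1)

The red hexagon was at (3.3, 12.6) in frame 1 and (3.1, 13.7) in frame 2.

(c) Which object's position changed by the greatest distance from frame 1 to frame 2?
the purple triangle

(moved 4.4; next 2.2)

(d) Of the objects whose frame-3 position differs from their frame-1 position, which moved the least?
the blue square

(moved 1.4)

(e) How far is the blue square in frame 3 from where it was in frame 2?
0.6

The blue square moved from (11.6, 4.0) to (12.2, 4.2), a distance of √(0.6² + 0.2²) ≈ 0.6.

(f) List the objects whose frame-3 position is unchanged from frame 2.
the orange circle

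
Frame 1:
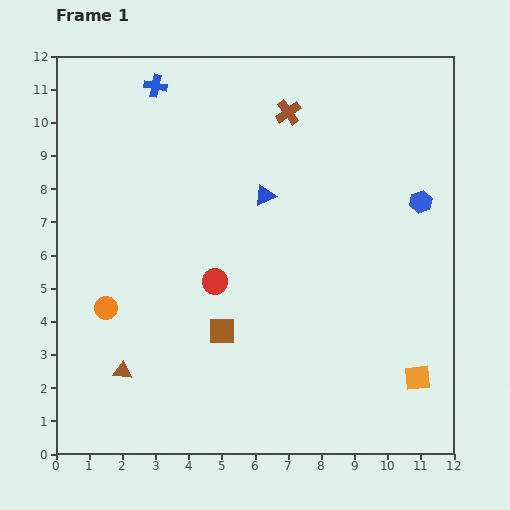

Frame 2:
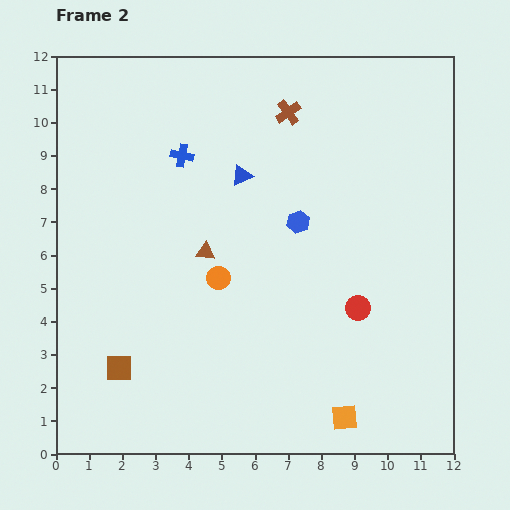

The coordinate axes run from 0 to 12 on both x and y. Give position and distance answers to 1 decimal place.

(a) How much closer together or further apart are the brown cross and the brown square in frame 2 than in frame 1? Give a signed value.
+2.3

Distance in frame 1: 6.9. Distance in frame 2: 9.2.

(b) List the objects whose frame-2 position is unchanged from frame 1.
the brown cross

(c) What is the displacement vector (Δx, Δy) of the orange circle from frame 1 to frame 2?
(3.4, 0.9)

The orange circle was at (1.5, 4.4) in frame 1 and (4.9, 5.3) in frame 2.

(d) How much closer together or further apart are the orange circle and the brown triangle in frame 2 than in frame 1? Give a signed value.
-1.1

Distance in frame 1: 2.0. Distance in frame 2: 0.9.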